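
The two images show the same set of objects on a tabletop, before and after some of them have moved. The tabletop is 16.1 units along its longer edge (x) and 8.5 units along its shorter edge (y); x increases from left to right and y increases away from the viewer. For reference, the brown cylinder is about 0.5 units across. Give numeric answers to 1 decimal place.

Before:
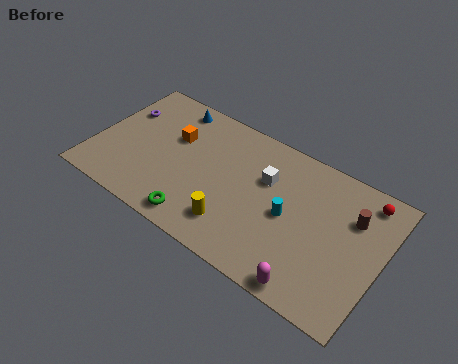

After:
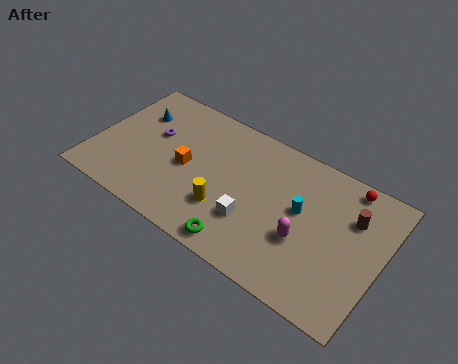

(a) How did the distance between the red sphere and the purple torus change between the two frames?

-2.8

They were about 13.8 units apart before and 11.0 after — 2.8 units closer together.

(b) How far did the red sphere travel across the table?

1.0

From (14.8, 7.3) to (13.8, 7.6), the red sphere covered √(1.0² + 0.3²) ≈ 1.0 units.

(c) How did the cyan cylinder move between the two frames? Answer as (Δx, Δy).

(0.6, 0.7)

From the two frames, the cyan cylinder sits at roughly (11.0, 4.1) before and (11.6, 4.8) after.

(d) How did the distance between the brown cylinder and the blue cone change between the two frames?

+1.7

Before: roughly 10.7 units apart; after: 12.4. That's 1.7 units further apart.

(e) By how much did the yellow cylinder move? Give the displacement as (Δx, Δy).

(-0.6, 0.7)

The yellow cylinder was at about (8.3, 1.9) and moved to about (7.7, 2.6).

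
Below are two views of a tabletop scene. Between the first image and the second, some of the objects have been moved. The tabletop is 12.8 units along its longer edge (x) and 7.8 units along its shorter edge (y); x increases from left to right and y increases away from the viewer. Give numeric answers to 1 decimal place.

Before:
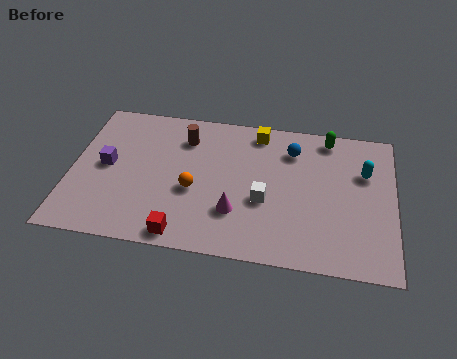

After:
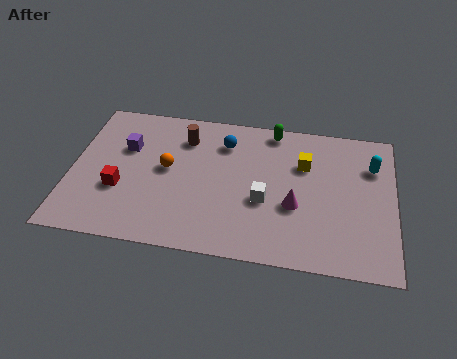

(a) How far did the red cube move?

3.3

From (4.6, 0.8) to (2.0, 2.8), the red cube covered √(2.6² + 2.0²) ≈ 3.3 units.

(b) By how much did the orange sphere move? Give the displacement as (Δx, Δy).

(-1.1, 1.0)

From the two frames, the orange sphere sits at roughly (4.9, 3.2) before and (3.8, 4.2) after.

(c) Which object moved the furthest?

the red cube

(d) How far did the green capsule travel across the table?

2.2

The green capsule was near (10.1, 6.9) before and (7.9, 7.0) after, so it travelled √(2.2² + 0.1²) ≈ 2.2 units.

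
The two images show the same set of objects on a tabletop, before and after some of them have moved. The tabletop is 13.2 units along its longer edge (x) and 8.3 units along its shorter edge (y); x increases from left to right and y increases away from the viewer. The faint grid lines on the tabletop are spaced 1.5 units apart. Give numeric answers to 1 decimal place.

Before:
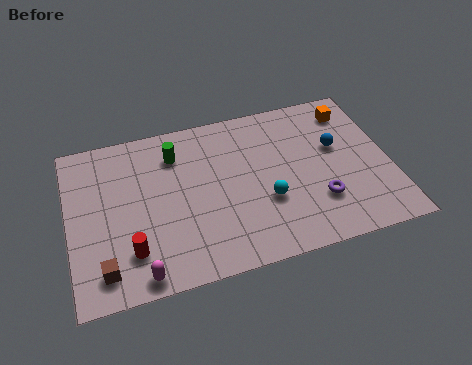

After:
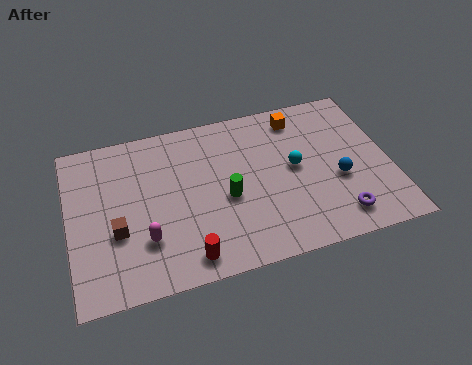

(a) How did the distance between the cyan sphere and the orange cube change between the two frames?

-2.8

They were about 5.4 units apart before and 2.6 after — 2.8 units closer together.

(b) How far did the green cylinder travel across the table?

3.4

The green cylinder was near (4.5, 6.4) before and (6.4, 3.6) after, so it travelled √(1.9² + 2.8²) ≈ 3.4 units.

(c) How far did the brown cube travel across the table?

1.8

The brown cube was near (1.3, 1.4) before and (1.9, 3.1) after, so it travelled √(0.6² + 1.7²) ≈ 1.8 units.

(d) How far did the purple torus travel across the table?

1.2

The purple torus moved from about (10.1, 2.4) to (10.8, 1.4), a distance of √(0.7² + 1.0²) ≈ 1.2.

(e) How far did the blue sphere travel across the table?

1.7

From (11.1, 5.0) to (11.0, 3.3), the blue sphere covered √(0.1² + 1.7²) ≈ 1.7 units.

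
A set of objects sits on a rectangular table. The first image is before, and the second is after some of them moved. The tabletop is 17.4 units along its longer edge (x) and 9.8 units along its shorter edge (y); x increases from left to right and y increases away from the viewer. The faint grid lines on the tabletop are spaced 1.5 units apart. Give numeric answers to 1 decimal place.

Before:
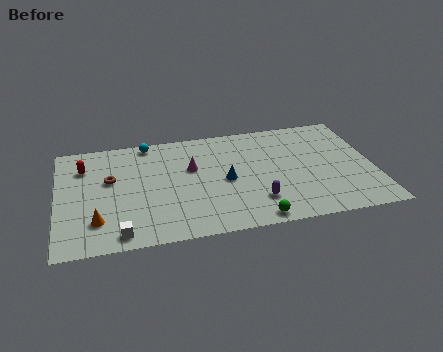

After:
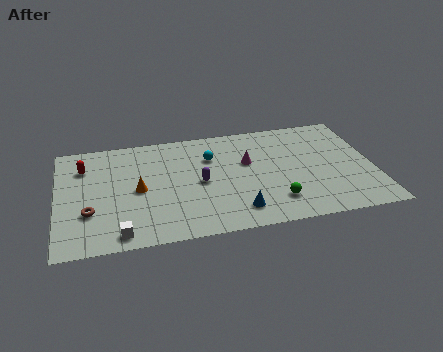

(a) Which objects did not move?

the white cube and the red capsule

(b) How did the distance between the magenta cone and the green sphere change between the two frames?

-2.1

They were about 6.1 units apart before and 4.0 after — 2.1 units closer together.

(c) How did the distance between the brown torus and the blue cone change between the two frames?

+1.7

They were about 6.4 units apart before and 8.1 after — 1.7 units further apart.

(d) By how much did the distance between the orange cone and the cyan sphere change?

-2.5

They were about 7.2 units apart before and 4.7 after — 2.5 units closer together.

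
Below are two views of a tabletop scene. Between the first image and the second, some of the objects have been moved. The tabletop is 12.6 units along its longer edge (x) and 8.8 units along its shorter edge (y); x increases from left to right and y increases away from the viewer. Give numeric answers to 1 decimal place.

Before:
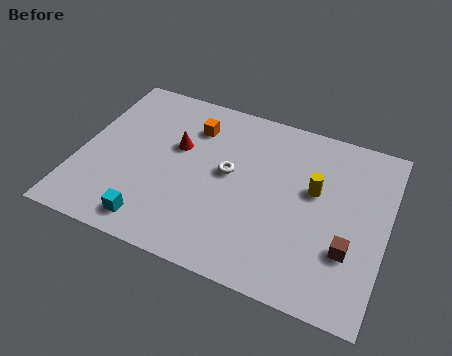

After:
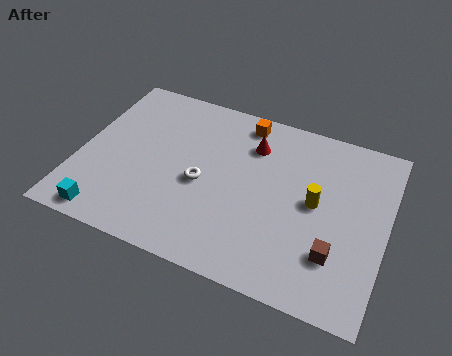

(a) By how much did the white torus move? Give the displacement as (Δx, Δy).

(-1.0, -0.9)

The white torus was at about (6.1, 4.8) and moved to about (5.1, 3.9).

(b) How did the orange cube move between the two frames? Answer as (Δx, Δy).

(2.0, 1.0)

The orange cube started near (4.4, 6.7) and ended near (6.4, 7.7).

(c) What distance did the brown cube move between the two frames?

0.6

The brown cube moved from about (11.2, 2.8) to (10.7, 2.4), a distance of √(0.5² + 0.4²) ≈ 0.6.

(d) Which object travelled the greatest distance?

the red cone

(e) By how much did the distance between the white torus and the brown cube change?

+0.3

Before: roughly 5.5 units apart; after: 5.8. That's 0.3 units further apart.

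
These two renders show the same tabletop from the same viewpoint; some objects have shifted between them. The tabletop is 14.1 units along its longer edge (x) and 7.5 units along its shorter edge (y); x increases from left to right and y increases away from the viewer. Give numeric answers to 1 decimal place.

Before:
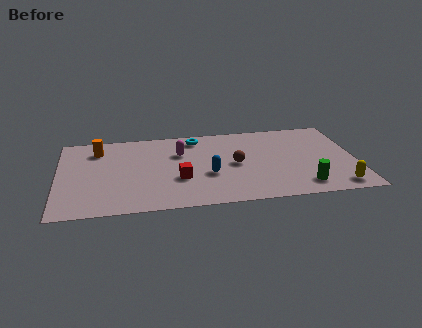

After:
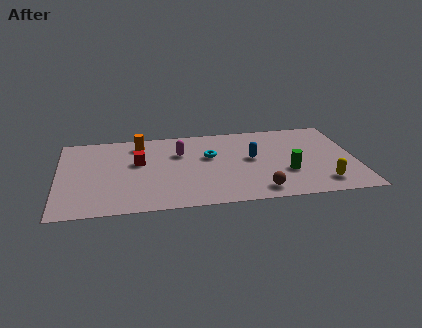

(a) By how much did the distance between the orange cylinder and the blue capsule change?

-0.3

They were about 6.0 units apart before and 5.7 after — 0.3 units closer together.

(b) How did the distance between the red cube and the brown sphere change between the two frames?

+3.7

They were about 2.9 units apart before and 6.6 after — 3.7 units further apart.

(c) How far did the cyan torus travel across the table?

1.9

The cyan torus moved from about (6.6, 6.4) to (7.2, 4.6), a distance of √(0.6² + 1.8²) ≈ 1.9.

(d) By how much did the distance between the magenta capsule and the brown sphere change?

+2.4

The distance was about 3.0 in the first image and 5.4 in the second, so they moved 2.4 units further apart.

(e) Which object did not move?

the magenta capsule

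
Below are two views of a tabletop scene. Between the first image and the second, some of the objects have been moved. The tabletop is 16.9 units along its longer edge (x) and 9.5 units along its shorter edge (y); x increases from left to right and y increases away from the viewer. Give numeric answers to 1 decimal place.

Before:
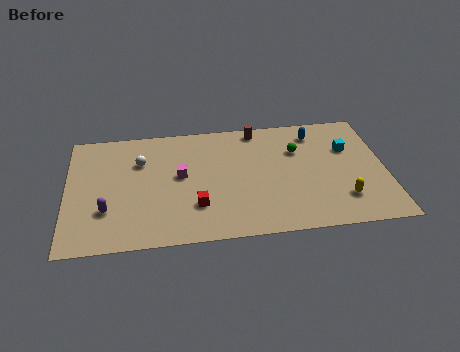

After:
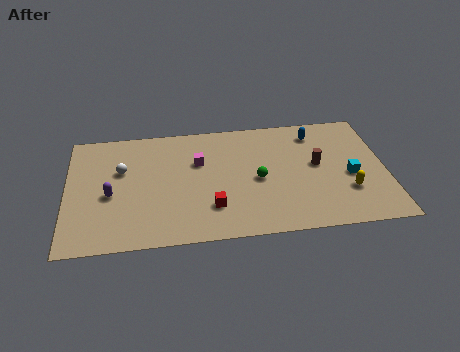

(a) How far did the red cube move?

0.8

The red cube was near (6.8, 2.7) before and (7.6, 2.5) after, so it travelled √(0.8² + 0.2²) ≈ 0.8 units.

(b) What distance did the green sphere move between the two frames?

3.0

From (12.3, 6.5) to (10.1, 4.4), the green sphere covered √(2.2² + 2.1²) ≈ 3.0 units.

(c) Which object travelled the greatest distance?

the brown cylinder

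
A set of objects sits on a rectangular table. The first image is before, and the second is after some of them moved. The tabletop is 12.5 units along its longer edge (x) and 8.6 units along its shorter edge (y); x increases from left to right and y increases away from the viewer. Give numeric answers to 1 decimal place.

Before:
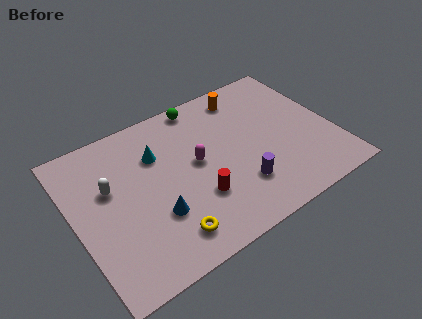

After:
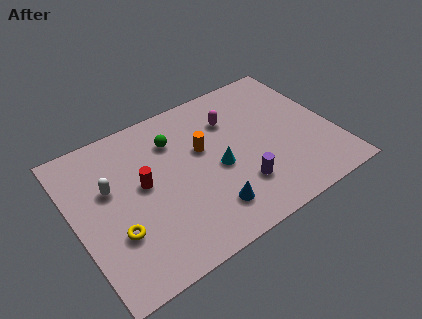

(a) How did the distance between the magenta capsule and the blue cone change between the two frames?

+1.9

Before: roughly 2.9 units apart; after: 4.8. That's 1.9 units further apart.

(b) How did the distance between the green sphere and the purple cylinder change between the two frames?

-0.8

They were about 5.6 units apart before and 4.8 after — 0.8 units closer together.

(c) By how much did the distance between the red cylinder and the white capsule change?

-3.0

Before: roughly 4.6 units apart; after: 1.6. That's 3.0 units closer together.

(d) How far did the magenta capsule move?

2.6

The magenta capsule moved from about (5.9, 4.6) to (7.9, 6.2), a distance of √(2.0² + 1.6²) ≈ 2.6.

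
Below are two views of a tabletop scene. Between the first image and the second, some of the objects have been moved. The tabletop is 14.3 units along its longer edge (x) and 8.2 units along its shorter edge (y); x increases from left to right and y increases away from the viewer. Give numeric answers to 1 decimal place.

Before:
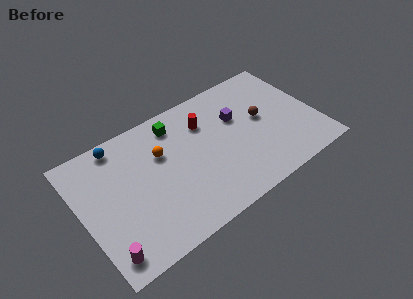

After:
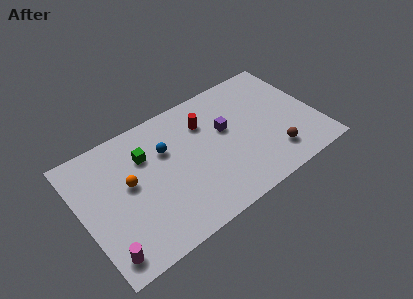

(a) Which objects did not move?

the red cylinder and the magenta cylinder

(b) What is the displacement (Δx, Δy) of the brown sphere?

(0.2, -2.7)

The brown sphere started near (11.1, 4.5) and ended near (11.3, 1.8).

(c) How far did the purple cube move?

0.9

The purple cube was near (9.7, 5.3) before and (8.9, 4.9) after, so it travelled √(0.8² + 0.4²) ≈ 0.9 units.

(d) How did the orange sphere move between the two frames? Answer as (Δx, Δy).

(-2.1, -0.8)

The orange sphere was at about (5.0, 5.4) and moved to about (2.9, 4.6).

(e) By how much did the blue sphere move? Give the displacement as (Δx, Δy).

(2.6, -1.8)

The blue sphere was at about (2.7, 7.3) and moved to about (5.3, 5.5).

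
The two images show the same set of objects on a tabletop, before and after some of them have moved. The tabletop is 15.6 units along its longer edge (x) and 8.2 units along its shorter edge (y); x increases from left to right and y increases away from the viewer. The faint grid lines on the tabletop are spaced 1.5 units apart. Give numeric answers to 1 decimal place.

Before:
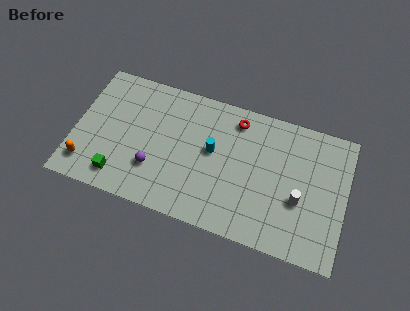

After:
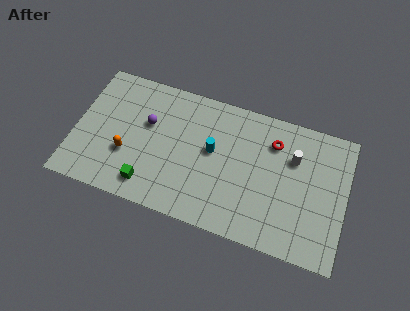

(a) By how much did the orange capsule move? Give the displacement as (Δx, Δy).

(2.2, 1.3)

The orange capsule was at about (0.9, 1.6) and moved to about (3.1, 2.9).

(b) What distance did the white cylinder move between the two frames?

2.5

The white cylinder was near (13.0, 3.2) before and (12.5, 5.6) after, so it travelled √(0.5² + 2.4²) ≈ 2.5 units.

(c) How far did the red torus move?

2.3

From (9.1, 6.9) to (11.3, 6.2), the red torus covered √(2.2² + 0.7²) ≈ 2.3 units.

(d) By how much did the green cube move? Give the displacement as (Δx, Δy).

(1.7, 0.0)

From the two frames, the green cube sits at roughly (2.8, 1.4) before and (4.5, 1.4) after.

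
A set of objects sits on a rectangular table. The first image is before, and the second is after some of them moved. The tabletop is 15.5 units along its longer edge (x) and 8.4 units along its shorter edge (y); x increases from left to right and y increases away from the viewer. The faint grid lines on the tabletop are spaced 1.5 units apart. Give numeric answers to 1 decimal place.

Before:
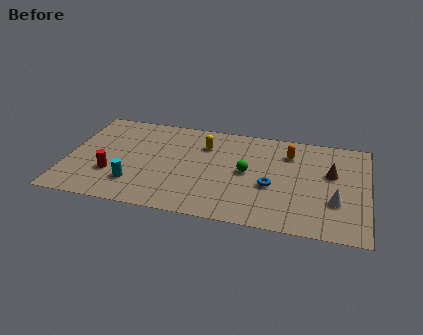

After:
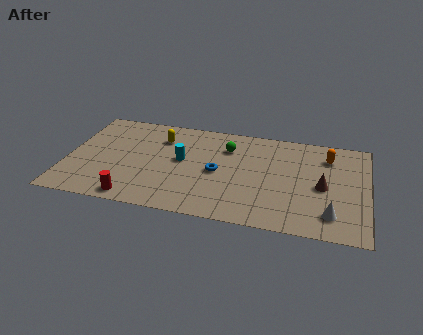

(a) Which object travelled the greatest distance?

the cyan cylinder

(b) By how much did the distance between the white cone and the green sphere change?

+2.3

Before: roughly 4.8 units apart; after: 7.1. That's 2.3 units further apart.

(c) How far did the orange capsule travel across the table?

2.0

The orange capsule moved from about (11.4, 6.4) to (13.4, 6.5), a distance of √(2.0² + 0.1²) ≈ 2.0.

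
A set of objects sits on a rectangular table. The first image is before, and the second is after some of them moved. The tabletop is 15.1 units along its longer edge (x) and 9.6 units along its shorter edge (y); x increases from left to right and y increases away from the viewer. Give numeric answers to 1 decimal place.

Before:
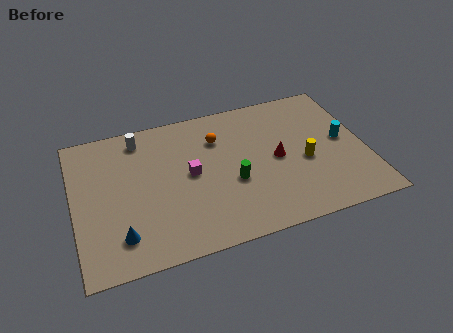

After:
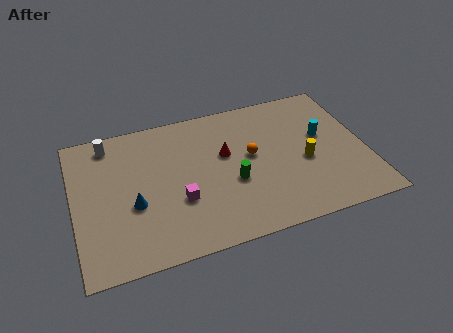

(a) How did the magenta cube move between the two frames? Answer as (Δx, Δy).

(-0.7, -1.6)

The magenta cube was at about (6.0, 5.0) and moved to about (5.3, 3.4).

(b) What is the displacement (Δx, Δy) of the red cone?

(-2.6, 1.1)

The red cone started near (10.5, 4.7) and ended near (7.9, 5.8).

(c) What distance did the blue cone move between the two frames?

2.0

The blue cone moved from about (2.2, 2.0) to (3.0, 3.8), a distance of √(0.8² + 1.8²) ≈ 2.0.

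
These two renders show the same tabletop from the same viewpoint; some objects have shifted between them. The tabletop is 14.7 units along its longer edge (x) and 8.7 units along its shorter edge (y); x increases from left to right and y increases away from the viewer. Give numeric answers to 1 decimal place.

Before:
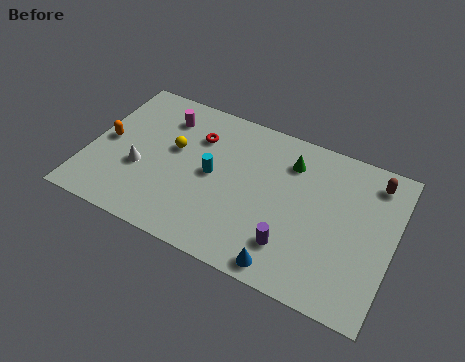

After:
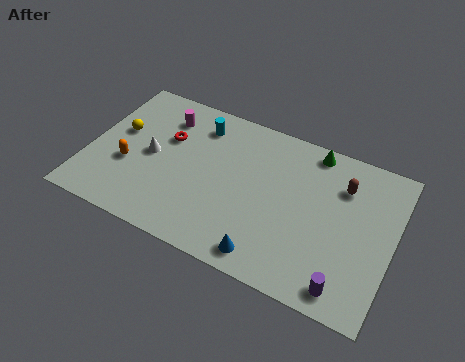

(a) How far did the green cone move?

1.5

From (9.5, 6.7) to (10.5, 7.8), the green cone covered √(1.0² + 1.1²) ≈ 1.5 units.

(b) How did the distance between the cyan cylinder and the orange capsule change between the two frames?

-0.4

The distance was about 5.2 in the first image and 4.8 in the second, so they moved 0.4 units closer together.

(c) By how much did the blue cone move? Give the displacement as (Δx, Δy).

(-0.9, 0.2)

The blue cone was at about (10.0, 0.9) and moved to about (9.1, 1.1).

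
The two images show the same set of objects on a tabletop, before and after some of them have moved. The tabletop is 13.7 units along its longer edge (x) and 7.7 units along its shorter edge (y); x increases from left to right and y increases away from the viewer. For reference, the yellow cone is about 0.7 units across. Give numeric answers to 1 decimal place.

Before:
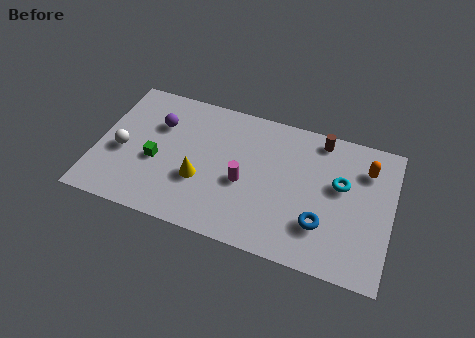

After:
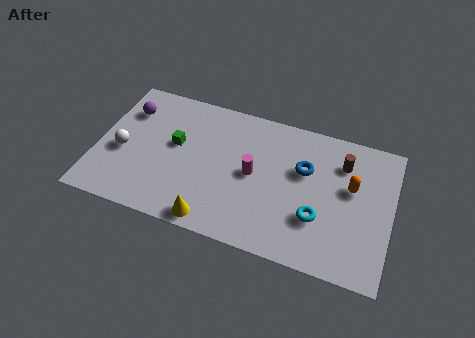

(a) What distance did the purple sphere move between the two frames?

1.6

From (2.7, 5.3) to (1.2, 5.7), the purple sphere covered √(1.5² + 0.4²) ≈ 1.6 units.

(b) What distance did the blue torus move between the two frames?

2.9

The blue torus moved from about (10.6, 2.2) to (9.6, 4.9), a distance of √(1.0² + 2.7²) ≈ 2.9.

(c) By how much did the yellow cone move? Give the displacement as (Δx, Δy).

(0.8, -2.0)

The yellow cone started near (4.9, 2.8) and ended near (5.7, 0.8).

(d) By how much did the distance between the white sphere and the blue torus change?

-0.9

They were about 9.5 units apart before and 8.6 after — 0.9 units closer together.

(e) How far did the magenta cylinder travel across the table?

0.7

The magenta cylinder moved from about (6.9, 3.3) to (7.3, 3.9), a distance of √(0.4² + 0.6²) ≈ 0.7.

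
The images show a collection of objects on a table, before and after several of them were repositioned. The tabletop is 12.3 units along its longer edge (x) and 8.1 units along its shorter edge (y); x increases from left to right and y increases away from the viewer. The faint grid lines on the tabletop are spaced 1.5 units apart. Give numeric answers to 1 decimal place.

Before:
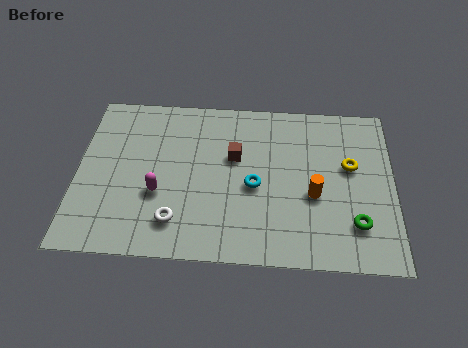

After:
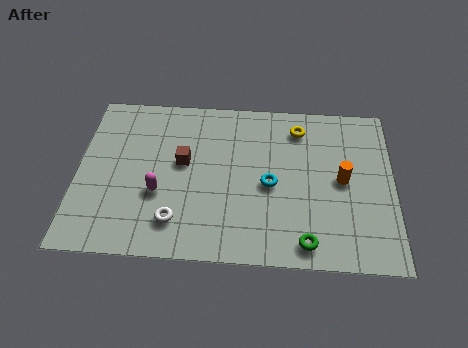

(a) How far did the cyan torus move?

0.6

The cyan torus moved from about (6.9, 3.6) to (7.5, 3.7), a distance of √(0.6² + 0.1²) ≈ 0.6.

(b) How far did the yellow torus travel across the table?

2.7

The yellow torus was near (10.6, 4.8) before and (8.6, 6.6) after, so it travelled √(2.0² + 1.8²) ≈ 2.7 units.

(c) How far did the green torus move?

2.1

The green torus moved from about (10.8, 2.0) to (8.9, 1.0), a distance of √(1.9² + 1.0²) ≈ 2.1.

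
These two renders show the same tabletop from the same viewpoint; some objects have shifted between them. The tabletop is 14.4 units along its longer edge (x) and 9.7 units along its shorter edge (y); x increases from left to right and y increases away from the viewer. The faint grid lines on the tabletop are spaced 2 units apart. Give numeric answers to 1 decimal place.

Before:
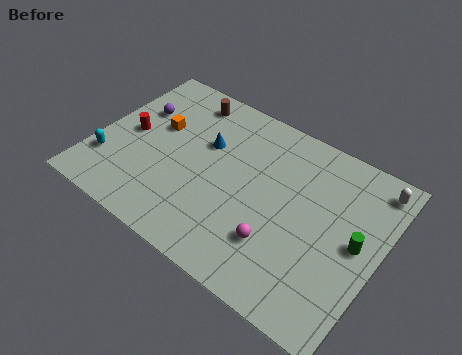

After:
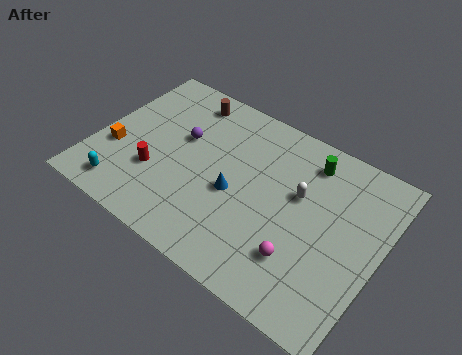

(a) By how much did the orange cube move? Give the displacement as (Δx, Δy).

(-1.7, -2.4)

The orange cube was at about (2.8, 5.9) and moved to about (1.1, 3.5).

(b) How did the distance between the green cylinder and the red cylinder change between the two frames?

-3.2

The distance was about 11.7 in the first image and 8.5 in the second, so they moved 3.2 units closer together.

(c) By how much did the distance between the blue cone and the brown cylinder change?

+2.7

The distance was about 2.6 in the first image and 5.3 in the second, so they moved 2.7 units further apart.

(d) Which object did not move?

the brown cylinder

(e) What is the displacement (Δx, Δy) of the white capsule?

(-3.4, -2.5)

From the two frames, the white capsule sits at roughly (13.6, 8.4) before and (10.2, 5.9) after.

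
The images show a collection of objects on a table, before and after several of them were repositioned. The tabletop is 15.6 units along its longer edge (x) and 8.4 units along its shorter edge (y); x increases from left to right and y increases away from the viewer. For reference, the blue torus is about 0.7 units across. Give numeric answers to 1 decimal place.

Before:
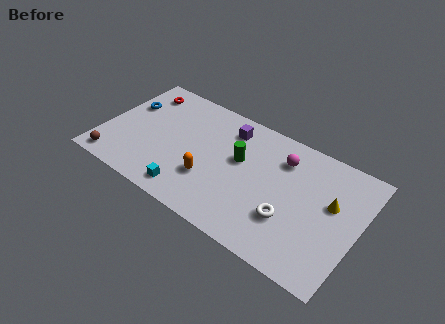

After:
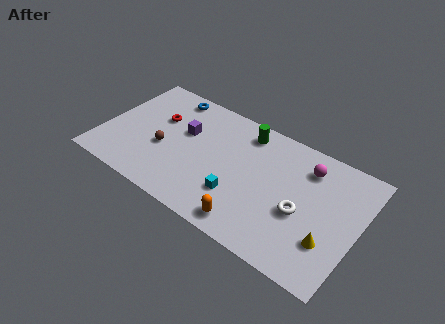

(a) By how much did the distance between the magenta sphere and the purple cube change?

+4.1

The distance was about 3.4 in the first image and 7.5 in the second, so they moved 4.1 units further apart.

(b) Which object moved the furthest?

the brown sphere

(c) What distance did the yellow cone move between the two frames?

2.5

From (13.9, 5.0) to (14.1, 2.5), the yellow cone covered √(0.2² + 2.5²) ≈ 2.5 units.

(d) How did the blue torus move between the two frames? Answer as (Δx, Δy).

(2.3, 1.9)

The blue torus was at about (1.1, 5.5) and moved to about (3.4, 7.4).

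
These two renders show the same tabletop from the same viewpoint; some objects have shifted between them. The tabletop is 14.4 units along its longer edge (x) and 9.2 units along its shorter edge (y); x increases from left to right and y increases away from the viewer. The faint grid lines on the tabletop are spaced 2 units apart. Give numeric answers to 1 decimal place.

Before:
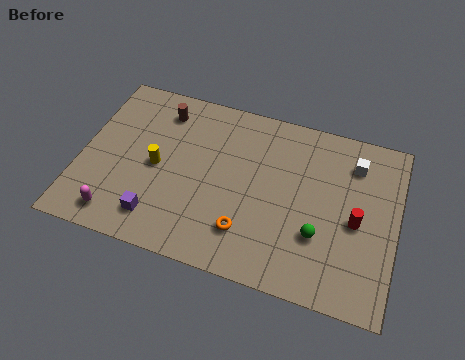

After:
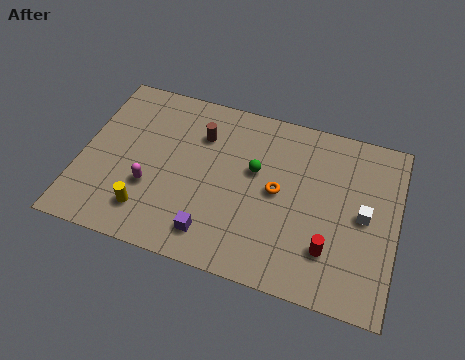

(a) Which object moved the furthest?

the green sphere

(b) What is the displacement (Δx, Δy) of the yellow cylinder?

(-0.2, -2.5)

The yellow cylinder was at about (3.5, 4.4) and moved to about (3.3, 1.9).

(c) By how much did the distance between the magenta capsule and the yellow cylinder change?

-2.1

The distance was about 3.4 in the first image and 1.3 in the second, so they moved 2.1 units closer together.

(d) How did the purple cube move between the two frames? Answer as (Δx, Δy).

(2.5, -0.1)

The purple cube was at about (3.8, 1.7) and moved to about (6.3, 1.6).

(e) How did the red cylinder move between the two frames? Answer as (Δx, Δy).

(-1.1, -1.8)

From the two frames, the red cylinder sits at roughly (12.6, 4.2) before and (11.5, 2.4) after.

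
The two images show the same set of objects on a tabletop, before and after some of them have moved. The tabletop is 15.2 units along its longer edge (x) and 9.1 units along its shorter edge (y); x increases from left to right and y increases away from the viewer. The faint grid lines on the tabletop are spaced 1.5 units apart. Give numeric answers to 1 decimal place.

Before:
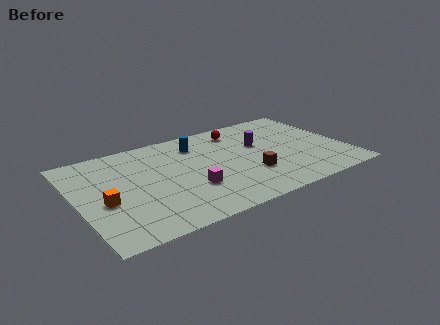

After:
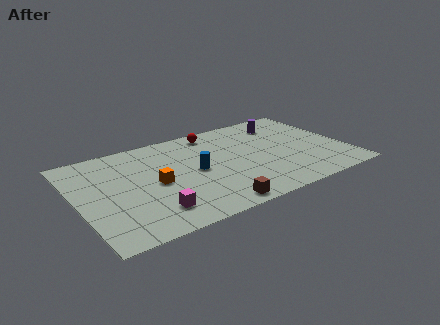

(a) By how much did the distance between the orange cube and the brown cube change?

-3.8

They were about 8.1 units apart before and 4.3 after — 3.8 units closer together.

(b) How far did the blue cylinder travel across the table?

2.6

From (7.1, 7.1) to (6.6, 4.5), the blue cylinder covered √(0.5² + 2.6²) ≈ 2.6 units.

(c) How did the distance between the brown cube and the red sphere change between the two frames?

+2.5

Before: roughly 4.6 units apart; after: 7.1. That's 2.5 units further apart.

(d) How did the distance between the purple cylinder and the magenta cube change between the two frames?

+4.8

They were about 5.1 units apart before and 9.9 after — 4.8 units further apart.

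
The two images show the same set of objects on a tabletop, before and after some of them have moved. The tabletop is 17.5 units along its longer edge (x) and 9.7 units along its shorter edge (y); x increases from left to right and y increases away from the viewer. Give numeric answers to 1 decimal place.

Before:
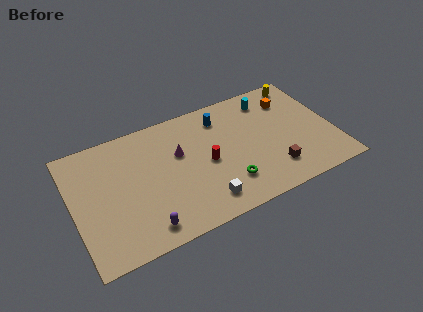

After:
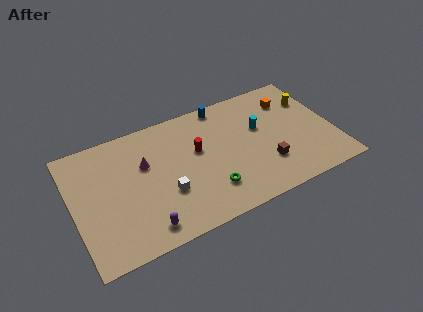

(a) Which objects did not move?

the purple capsule and the orange cube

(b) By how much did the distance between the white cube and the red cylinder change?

+0.4

They were about 3.0 units apart before and 3.4 after — 0.4 units further apart.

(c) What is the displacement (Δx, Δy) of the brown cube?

(-0.4, 0.6)

The brown cube started near (13.1, 2.2) and ended near (12.7, 2.8).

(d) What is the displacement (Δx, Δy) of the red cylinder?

(-0.5, 1.2)

From the two frames, the red cylinder sits at roughly (8.9, 4.6) before and (8.4, 5.8) after.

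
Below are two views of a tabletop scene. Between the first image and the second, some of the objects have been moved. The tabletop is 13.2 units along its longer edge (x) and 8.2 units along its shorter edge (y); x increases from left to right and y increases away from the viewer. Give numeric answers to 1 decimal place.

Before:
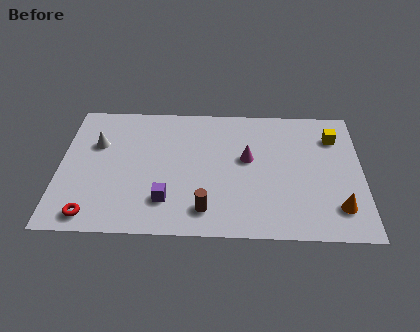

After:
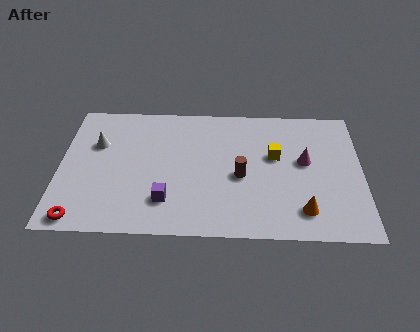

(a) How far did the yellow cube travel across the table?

2.9

From (12.0, 6.2) to (9.4, 4.9), the yellow cube covered √(2.6² + 1.3²) ≈ 2.9 units.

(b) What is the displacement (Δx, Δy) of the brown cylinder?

(1.5, 2.1)

The brown cylinder was at about (6.4, 1.5) and moved to about (7.9, 3.6).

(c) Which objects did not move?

the purple cube and the white cone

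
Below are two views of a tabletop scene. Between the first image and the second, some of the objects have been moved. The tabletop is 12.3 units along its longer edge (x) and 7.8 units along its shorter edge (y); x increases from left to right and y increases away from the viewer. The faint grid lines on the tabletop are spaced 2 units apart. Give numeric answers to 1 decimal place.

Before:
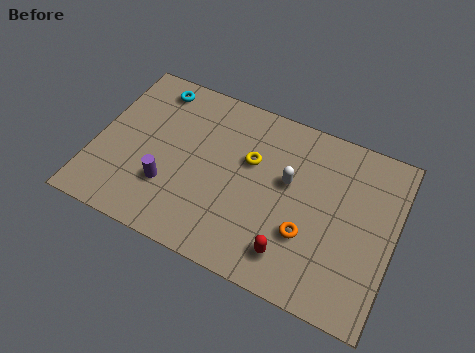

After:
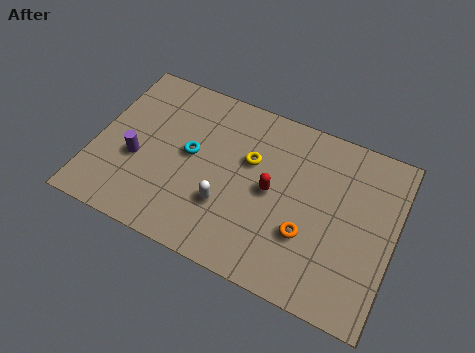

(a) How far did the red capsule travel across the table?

2.6

The red capsule moved from about (8.4, 1.5) to (7.3, 3.9), a distance of √(1.1² + 2.4²) ≈ 2.6.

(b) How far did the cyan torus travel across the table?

3.1

The cyan torus was near (2.0, 6.7) before and (3.9, 4.2) after, so it travelled √(1.9² + 2.5²) ≈ 3.1 units.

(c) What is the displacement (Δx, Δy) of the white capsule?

(-2.3, -2.1)

The white capsule was at about (7.9, 4.6) and moved to about (5.6, 2.5).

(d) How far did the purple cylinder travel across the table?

1.6

From (3.2, 2.4) to (1.8, 3.1), the purple cylinder covered √(1.4² + 0.7²) ≈ 1.6 units.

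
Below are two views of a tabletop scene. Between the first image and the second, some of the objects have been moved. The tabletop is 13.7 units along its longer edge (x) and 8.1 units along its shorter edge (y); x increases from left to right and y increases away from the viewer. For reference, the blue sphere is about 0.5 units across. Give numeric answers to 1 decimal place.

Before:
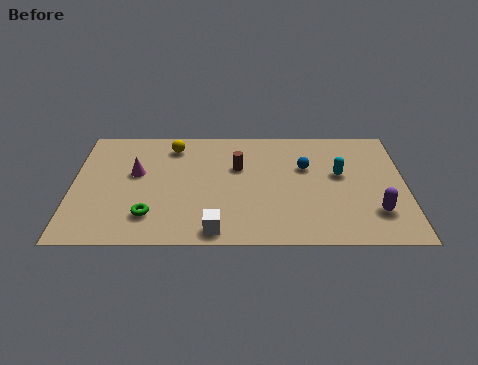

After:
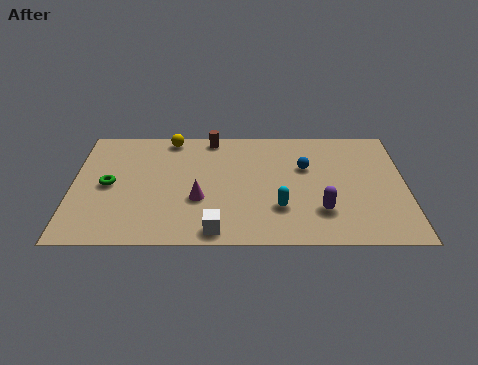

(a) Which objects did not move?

the white cube and the blue sphere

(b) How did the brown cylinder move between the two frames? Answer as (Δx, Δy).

(-1.1, 2.1)

From the two frames, the brown cylinder sits at roughly (6.8, 5.2) before and (5.7, 7.3) after.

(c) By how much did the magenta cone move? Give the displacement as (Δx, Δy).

(2.6, -1.8)

The magenta cone started near (2.6, 4.8) and ended near (5.2, 3.0).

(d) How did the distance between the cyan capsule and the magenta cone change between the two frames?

-5.0

The distance was about 8.4 in the first image and 3.4 in the second, so they moved 5.0 units closer together.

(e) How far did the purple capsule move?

2.2

The purple capsule moved from about (12.4, 2.1) to (10.2, 2.2), a distance of √(2.2² + 0.1²) ≈ 2.2.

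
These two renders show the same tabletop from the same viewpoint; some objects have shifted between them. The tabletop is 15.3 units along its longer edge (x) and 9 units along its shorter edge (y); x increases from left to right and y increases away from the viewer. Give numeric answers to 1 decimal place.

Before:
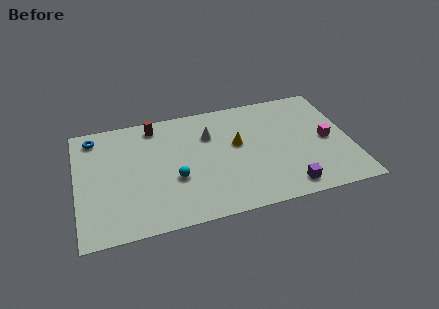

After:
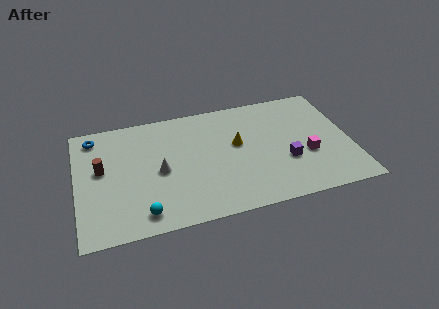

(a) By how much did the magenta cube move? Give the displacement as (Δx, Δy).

(-1.2, -0.9)

From the two frames, the magenta cube sits at roughly (14.0, 4.3) before and (12.8, 3.4) after.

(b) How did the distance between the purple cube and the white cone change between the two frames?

+0.6

They were about 6.5 units apart before and 7.1 after — 0.6 units further apart.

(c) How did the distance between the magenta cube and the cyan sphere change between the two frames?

+0.9

The distance was about 8.6 in the first image and 9.5 in the second, so they moved 0.9 units further apart.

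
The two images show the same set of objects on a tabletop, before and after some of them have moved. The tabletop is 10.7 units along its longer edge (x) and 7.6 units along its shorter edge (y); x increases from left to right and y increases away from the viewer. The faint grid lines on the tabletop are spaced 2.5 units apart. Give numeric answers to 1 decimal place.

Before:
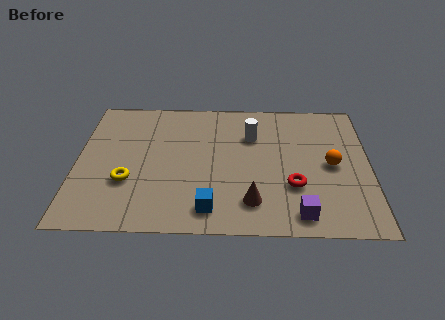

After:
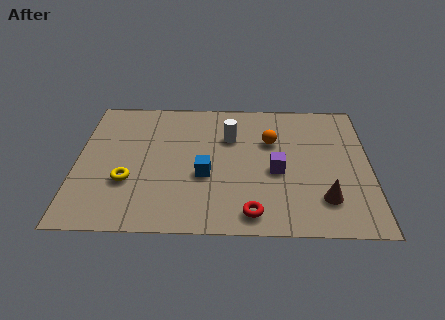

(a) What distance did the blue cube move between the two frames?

1.8

The blue cube moved from about (4.9, 1.2) to (4.7, 3.0), a distance of √(0.2² + 1.8²) ≈ 1.8.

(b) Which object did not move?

the yellow torus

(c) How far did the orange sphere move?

2.6

The orange sphere was near (9.3, 3.7) before and (7.1, 5.0) after, so it travelled √(2.2² + 1.3²) ≈ 2.6 units.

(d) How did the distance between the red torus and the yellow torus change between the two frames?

-1.2

The distance was about 6.0 in the first image and 4.8 in the second, so they moved 1.2 units closer together.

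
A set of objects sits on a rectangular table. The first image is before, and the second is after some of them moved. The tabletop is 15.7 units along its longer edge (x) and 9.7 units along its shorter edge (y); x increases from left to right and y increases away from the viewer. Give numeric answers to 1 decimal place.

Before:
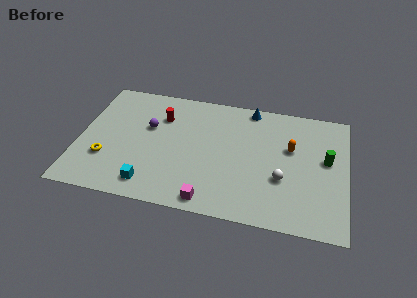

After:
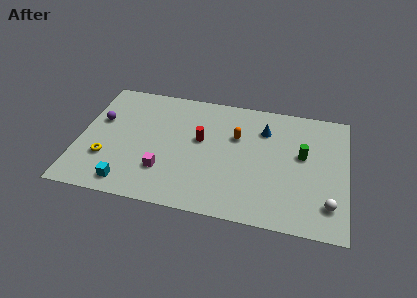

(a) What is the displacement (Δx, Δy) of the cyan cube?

(-1.3, -0.2)

The cyan cube was at about (4.4, 1.5) and moved to about (3.1, 1.3).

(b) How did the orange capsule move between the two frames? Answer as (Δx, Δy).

(-3.2, 0.3)

The orange capsule was at about (12.4, 6.0) and moved to about (9.2, 6.3).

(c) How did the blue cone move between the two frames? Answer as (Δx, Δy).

(0.9, -1.6)

The blue cone was at about (9.9, 8.8) and moved to about (10.8, 7.2).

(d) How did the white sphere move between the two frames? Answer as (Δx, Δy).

(2.7, -1.4)

The white sphere started near (12.0, 3.5) and ended near (14.7, 2.1).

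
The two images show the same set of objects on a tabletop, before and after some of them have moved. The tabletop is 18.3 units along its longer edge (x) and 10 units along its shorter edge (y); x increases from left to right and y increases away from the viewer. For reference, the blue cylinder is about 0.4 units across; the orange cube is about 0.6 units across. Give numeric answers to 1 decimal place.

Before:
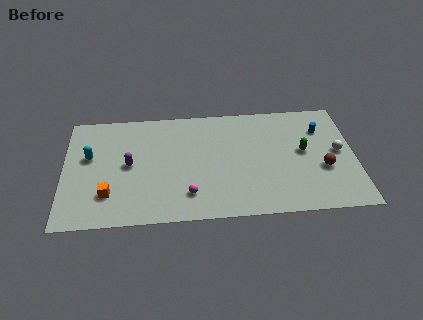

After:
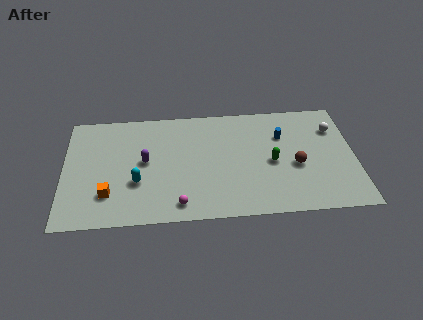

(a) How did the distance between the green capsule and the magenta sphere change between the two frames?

-1.3

They were about 8.0 units apart before and 6.7 after — 1.3 units closer together.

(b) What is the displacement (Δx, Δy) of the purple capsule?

(1.0, 0.2)

From the two frames, the purple capsule sits at roughly (4.1, 5.1) before and (5.1, 5.3) after.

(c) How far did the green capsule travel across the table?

2.2

The green capsule was near (15.1, 5.4) before and (13.1, 4.6) after, so it travelled √(2.0² + 0.8²) ≈ 2.2 units.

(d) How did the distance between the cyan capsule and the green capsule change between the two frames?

-4.9

They were about 13.5 units apart before and 8.6 after — 4.9 units closer together.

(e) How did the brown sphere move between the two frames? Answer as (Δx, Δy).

(-1.7, 0.4)

From the two frames, the brown sphere sits at roughly (16.3, 3.8) before and (14.6, 4.2) after.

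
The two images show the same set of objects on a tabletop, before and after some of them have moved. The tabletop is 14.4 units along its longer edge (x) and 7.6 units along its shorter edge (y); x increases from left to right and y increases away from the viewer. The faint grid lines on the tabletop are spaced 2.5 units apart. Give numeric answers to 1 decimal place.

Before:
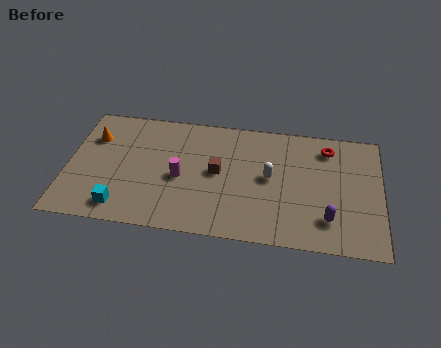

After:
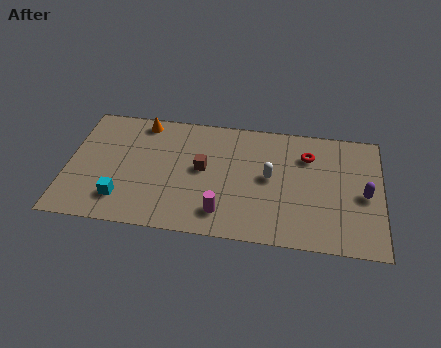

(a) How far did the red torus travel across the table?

1.1

From (11.9, 6.2) to (11.0, 5.6), the red torus covered √(0.9² + 0.6²) ≈ 1.1 units.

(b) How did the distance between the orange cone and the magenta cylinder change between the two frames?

+1.9

They were about 4.6 units apart before and 6.5 after — 1.9 units further apart.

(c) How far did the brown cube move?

0.7

From (6.9, 4.0) to (6.2, 4.1), the brown cube covered √(0.7² + 0.1²) ≈ 0.7 units.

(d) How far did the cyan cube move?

0.5

The cyan cube moved from about (2.6, 1.2) to (2.6, 1.7), a distance of √(0.0² + 0.5²) ≈ 0.5.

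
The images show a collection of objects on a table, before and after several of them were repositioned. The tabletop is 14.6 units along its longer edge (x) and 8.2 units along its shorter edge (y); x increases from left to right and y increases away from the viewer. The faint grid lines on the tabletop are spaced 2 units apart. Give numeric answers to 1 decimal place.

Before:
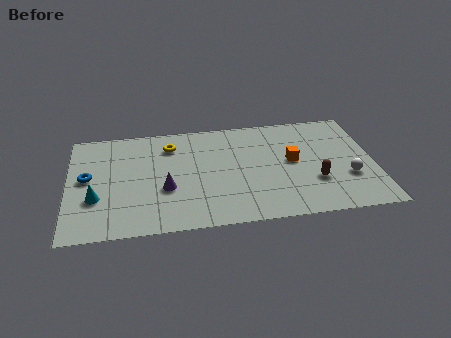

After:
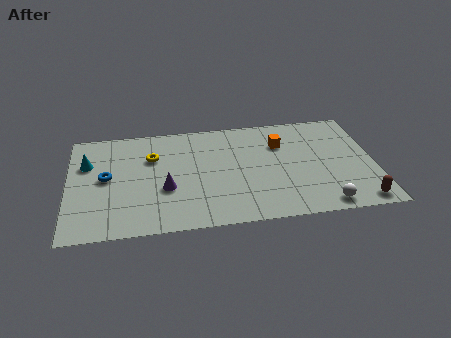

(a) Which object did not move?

the purple cone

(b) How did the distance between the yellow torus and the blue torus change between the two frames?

-1.9

Before: roughly 4.5 units apart; after: 2.6. That's 1.9 units closer together.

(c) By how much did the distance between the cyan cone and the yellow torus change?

-2.0

Before: roughly 5.1 units apart; after: 3.1. That's 2.0 units closer together.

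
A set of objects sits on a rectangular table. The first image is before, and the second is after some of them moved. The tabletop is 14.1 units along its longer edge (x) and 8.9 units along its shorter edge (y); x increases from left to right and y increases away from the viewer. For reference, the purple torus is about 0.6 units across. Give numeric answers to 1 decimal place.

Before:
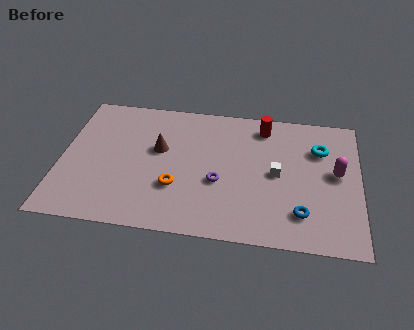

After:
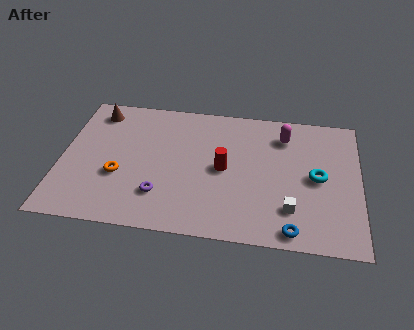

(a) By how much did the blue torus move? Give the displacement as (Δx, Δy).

(-0.4, -1.1)

From the two frames, the blue torus sits at roughly (11.4, 2.0) before and (11.0, 0.9) after.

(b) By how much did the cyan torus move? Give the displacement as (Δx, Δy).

(-0.1, -1.9)

The cyan torus started near (12.2, 6.3) and ended near (12.1, 4.4).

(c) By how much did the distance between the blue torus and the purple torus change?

+2.2

They were about 4.2 units apart before and 6.4 after — 2.2 units further apart.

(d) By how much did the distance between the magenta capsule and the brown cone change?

+0.6

Before: roughly 8.4 units apart; after: 9.0. That's 0.6 units further apart.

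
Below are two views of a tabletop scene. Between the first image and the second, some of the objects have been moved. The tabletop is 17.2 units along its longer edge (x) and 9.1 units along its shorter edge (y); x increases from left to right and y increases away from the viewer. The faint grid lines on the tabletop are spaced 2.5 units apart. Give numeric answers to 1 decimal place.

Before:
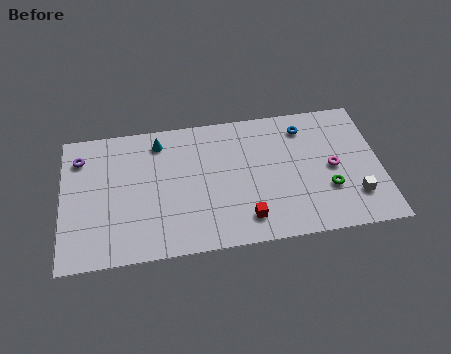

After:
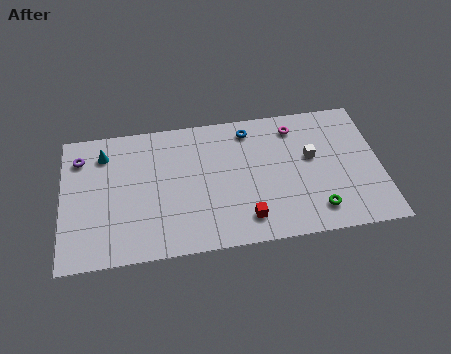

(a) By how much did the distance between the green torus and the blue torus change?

+2.4

Before: roughly 4.5 units apart; after: 6.9. That's 2.4 units further apart.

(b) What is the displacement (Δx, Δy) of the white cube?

(-2.2, 3.0)

The white cube was at about (15.7, 2.3) and moved to about (13.5, 5.3).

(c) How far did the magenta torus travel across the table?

3.6

From (14.6, 4.4) to (12.7, 7.5), the magenta torus covered √(1.9² + 3.1²) ≈ 3.6 units.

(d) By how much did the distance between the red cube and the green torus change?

-0.9

They were about 4.7 units apart before and 3.8 after — 0.9 units closer together.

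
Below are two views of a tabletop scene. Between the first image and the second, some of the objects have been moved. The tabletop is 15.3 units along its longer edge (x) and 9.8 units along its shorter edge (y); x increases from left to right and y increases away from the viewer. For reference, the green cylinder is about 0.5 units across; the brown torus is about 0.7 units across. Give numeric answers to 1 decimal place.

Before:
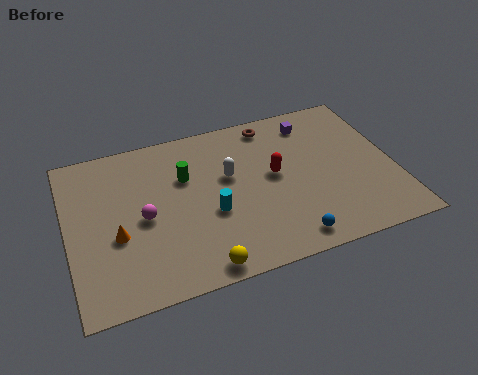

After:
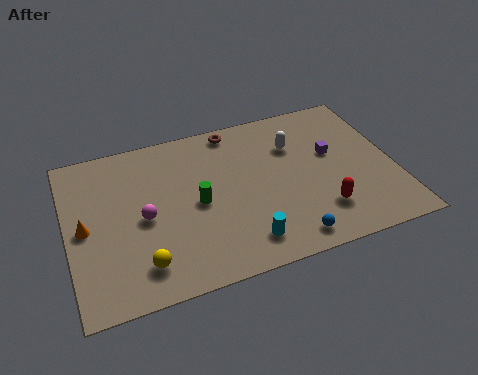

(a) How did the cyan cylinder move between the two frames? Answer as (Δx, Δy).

(1.3, -2.2)

The cyan cylinder was at about (6.6, 3.9) and moved to about (7.9, 1.7).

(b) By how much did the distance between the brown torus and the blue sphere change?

+0.4

Before: roughly 7.4 units apart; after: 7.8. That's 0.4 units further apart.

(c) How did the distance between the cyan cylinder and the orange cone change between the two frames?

+3.3

They were about 4.4 units apart before and 7.7 after — 3.3 units further apart.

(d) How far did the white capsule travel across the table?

3.4

From (7.6, 5.9) to (10.8, 6.9), the white capsule covered √(3.2² + 1.0²) ≈ 3.4 units.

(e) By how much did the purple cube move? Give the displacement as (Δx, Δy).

(0.7, -2.3)

The purple cube started near (11.8, 8.1) and ended near (12.5, 5.8).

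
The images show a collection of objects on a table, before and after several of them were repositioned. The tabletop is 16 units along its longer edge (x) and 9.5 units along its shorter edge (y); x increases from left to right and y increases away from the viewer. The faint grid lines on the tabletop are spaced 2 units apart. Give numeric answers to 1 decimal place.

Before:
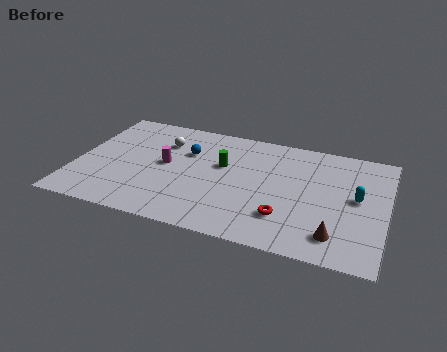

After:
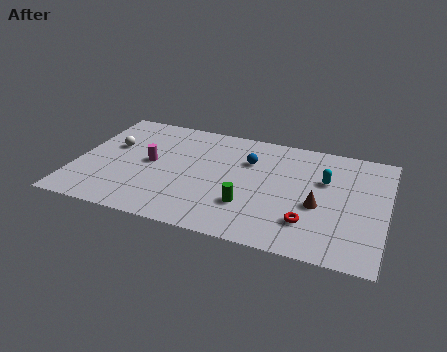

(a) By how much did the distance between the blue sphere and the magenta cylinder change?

+3.6

The distance was about 1.7 in the first image and 5.3 in the second, so they moved 3.6 units further apart.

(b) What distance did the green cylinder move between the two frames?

3.4

The green cylinder moved from about (7.5, 5.8) to (9.1, 2.8), a distance of √(1.6² + 3.0²) ≈ 3.4.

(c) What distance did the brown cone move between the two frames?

2.3

From (13.6, 1.8) to (12.6, 3.9), the brown cone covered √(1.0² + 2.1²) ≈ 2.3 units.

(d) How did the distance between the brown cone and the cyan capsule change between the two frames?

-1.2

Before: roughly 3.4 units apart; after: 2.2. That's 1.2 units closer together.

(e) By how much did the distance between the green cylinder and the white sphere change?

+4.6

The distance was about 3.4 in the first image and 8.0 in the second, so they moved 4.6 units further apart.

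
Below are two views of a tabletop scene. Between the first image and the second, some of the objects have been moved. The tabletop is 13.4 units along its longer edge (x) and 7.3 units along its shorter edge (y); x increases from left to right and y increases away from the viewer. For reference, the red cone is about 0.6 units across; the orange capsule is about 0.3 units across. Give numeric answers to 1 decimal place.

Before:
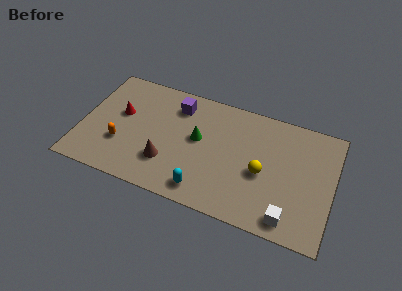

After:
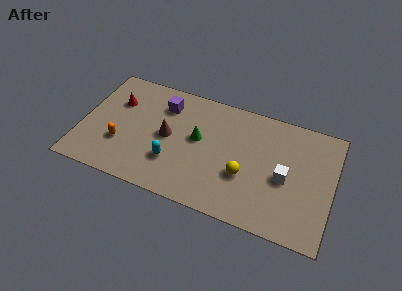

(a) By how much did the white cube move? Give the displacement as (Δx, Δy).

(-0.4, 2.3)

From the two frames, the white cube sits at roughly (11.3, 1.0) before and (10.9, 3.3) after.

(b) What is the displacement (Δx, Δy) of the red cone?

(-0.3, 0.7)

The red cone started near (2.0, 4.3) and ended near (1.7, 5.0).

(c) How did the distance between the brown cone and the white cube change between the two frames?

-0.4

The distance was about 6.7 in the first image and 6.3 in the second, so they moved 0.4 units closer together.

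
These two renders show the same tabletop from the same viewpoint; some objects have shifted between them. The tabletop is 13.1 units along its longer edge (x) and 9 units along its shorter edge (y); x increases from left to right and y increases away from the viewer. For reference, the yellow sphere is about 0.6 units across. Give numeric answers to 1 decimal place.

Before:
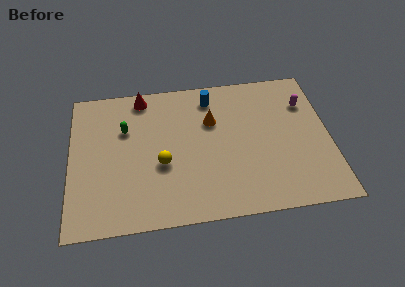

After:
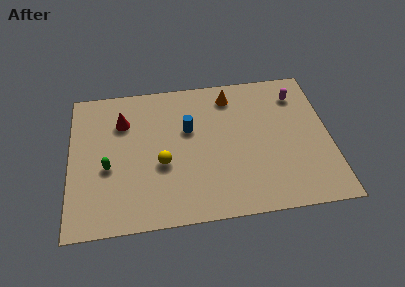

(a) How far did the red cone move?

1.8

From (3.7, 8.0) to (2.7, 6.5), the red cone covered √(1.0² + 1.5²) ≈ 1.8 units.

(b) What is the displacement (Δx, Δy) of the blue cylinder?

(-1.2, -1.9)

The blue cylinder started near (7.2, 7.5) and ended near (6.0, 5.6).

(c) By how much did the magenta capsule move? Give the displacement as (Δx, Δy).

(-0.4, 0.6)

The magenta capsule was at about (12.0, 6.5) and moved to about (11.6, 7.1).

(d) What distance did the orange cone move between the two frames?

1.8

The orange cone was near (7.2, 6.0) before and (8.2, 7.5) after, so it travelled √(1.0² + 1.5²) ≈ 1.8 units.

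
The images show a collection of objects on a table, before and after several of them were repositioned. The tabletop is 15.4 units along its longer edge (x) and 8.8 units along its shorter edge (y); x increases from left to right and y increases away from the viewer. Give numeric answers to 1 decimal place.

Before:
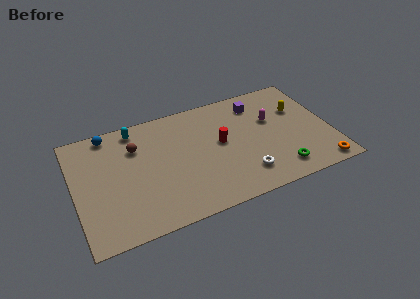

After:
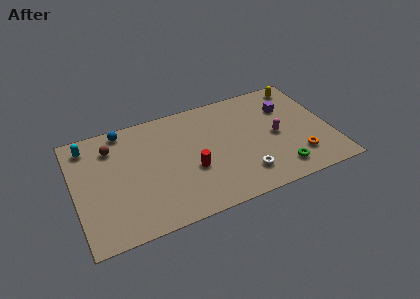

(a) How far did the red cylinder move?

2.4

The red cylinder was near (8.8, 4.8) before and (6.9, 3.4) after, so it travelled √(1.9² + 1.4²) ≈ 2.4 units.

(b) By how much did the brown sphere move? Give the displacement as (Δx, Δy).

(-1.4, 0.5)

From the two frames, the brown sphere sits at roughly (3.8, 6.3) before and (2.4, 6.8) after.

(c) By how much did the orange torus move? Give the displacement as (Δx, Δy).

(-1.2, 1.2)

The orange torus started near (14.4, 0.9) and ended near (13.2, 2.1).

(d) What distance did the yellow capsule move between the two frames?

1.9

From (13.7, 5.8) to (14.1, 7.7), the yellow capsule covered √(0.4² + 1.9²) ≈ 1.9 units.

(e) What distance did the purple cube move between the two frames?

1.9

The purple cube was near (11.3, 7.1) before and (13.0, 6.2) after, so it travelled √(1.7² + 0.9²) ≈ 1.9 units.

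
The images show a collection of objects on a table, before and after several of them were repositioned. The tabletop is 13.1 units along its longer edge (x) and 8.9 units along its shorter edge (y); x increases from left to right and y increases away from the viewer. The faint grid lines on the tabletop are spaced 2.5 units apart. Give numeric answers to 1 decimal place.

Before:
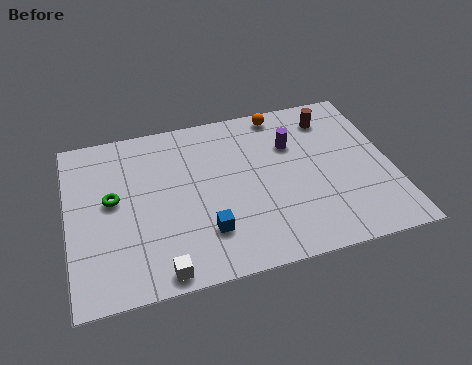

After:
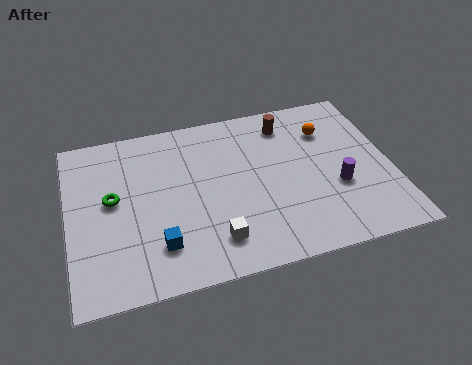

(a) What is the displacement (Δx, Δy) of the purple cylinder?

(1.6, -2.8)

The purple cylinder was at about (9.2, 6.1) and moved to about (10.8, 3.3).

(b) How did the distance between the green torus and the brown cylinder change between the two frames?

-1.7

The distance was about 9.4 in the first image and 7.7 in the second, so they moved 1.7 units closer together.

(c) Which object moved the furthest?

the purple cylinder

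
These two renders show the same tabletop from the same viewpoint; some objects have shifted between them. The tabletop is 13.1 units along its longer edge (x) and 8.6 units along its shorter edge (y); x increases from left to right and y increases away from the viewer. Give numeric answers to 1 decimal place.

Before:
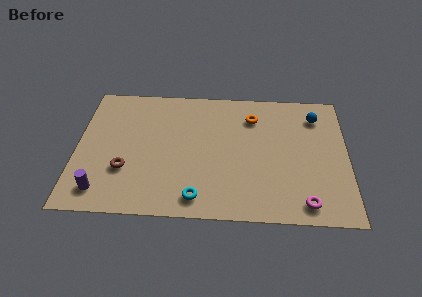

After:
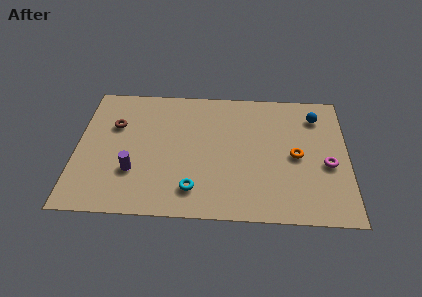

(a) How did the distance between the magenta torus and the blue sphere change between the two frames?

-2.5

Before: roughly 5.7 units apart; after: 3.2. That's 2.5 units closer together.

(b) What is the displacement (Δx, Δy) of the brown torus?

(-0.6, 2.9)

The brown torus was at about (2.4, 2.8) and moved to about (1.8, 5.7).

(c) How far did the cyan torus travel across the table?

0.5

The cyan torus moved from about (5.9, 1.2) to (5.7, 1.7), a distance of √(0.2² + 0.5²) ≈ 0.5.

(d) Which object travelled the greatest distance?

the orange torus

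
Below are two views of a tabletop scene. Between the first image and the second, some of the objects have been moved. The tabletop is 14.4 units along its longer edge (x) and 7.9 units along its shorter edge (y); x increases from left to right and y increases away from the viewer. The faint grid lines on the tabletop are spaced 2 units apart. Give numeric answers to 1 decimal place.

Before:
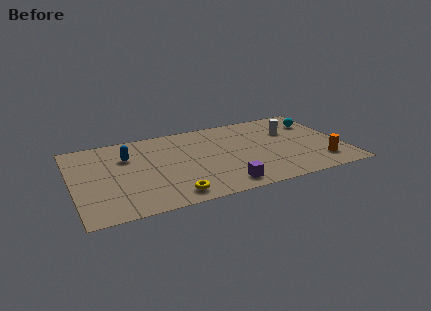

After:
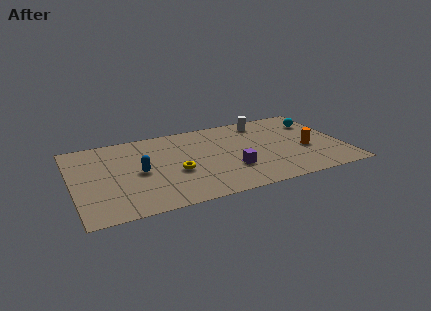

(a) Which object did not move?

the cyan sphere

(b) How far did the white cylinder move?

1.9

The white cylinder moved from about (11.8, 5.3) to (10.5, 6.7), a distance of √(1.3² + 1.4²) ≈ 1.9.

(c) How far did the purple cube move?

1.5

The purple cube was near (7.7, 1.1) before and (8.3, 2.5) after, so it travelled √(0.6² + 1.4²) ≈ 1.5 units.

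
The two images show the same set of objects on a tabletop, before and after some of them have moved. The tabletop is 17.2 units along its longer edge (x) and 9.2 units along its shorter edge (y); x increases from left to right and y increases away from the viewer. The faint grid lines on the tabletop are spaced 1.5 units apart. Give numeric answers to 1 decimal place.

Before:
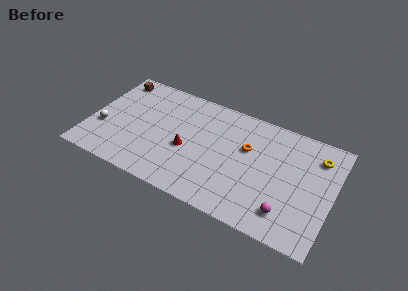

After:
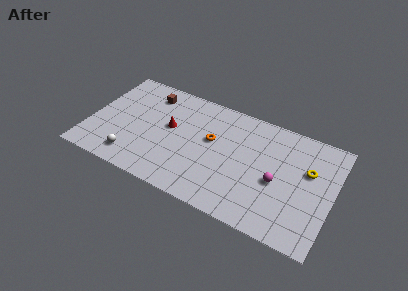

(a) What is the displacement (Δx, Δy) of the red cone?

(-1.4, 1.3)

From the two frames, the red cone sits at roughly (7.0, 3.9) before and (5.6, 5.2) after.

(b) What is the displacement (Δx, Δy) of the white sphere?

(2.4, -1.7)

The white sphere started near (1.0, 3.3) and ended near (3.4, 1.6).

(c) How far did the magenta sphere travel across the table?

2.3

The magenta sphere was near (14.3, 1.9) before and (13.4, 4.0) after, so it travelled √(0.9² + 2.1²) ≈ 2.3 units.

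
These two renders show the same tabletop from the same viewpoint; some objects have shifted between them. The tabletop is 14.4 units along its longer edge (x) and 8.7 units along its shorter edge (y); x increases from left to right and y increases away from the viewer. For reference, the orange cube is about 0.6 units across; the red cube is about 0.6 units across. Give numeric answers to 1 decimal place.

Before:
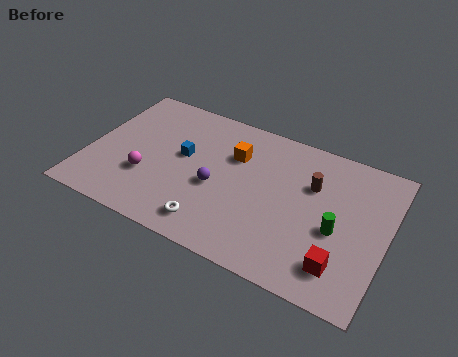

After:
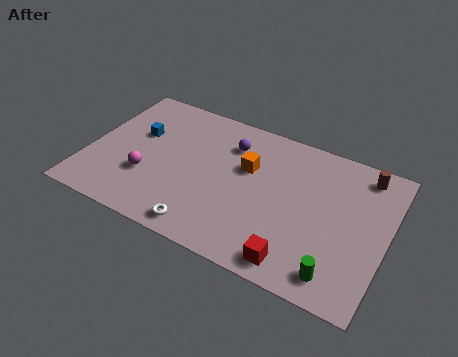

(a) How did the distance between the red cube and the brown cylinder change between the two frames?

+2.5

The distance was about 4.4 in the first image and 6.9 in the second, so they moved 2.5 units further apart.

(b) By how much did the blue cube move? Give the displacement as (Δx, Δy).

(-2.3, 0.5)

The blue cube started near (4.5, 4.9) and ended near (2.2, 5.4).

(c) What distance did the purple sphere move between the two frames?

2.9

From (6.3, 3.7) to (6.6, 6.6), the purple sphere covered √(0.3² + 2.9²) ≈ 2.9 units.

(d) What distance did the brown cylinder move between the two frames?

2.9

The brown cylinder was near (10.7, 5.8) before and (13.0, 7.5) after, so it travelled √(2.3² + 1.7²) ≈ 2.9 units.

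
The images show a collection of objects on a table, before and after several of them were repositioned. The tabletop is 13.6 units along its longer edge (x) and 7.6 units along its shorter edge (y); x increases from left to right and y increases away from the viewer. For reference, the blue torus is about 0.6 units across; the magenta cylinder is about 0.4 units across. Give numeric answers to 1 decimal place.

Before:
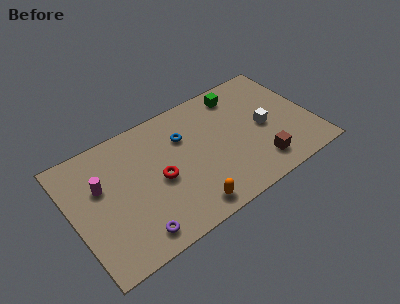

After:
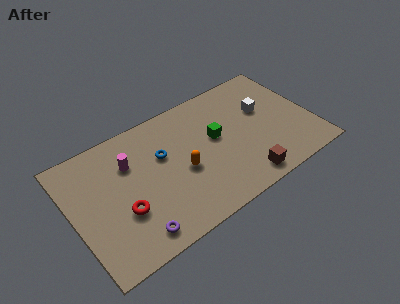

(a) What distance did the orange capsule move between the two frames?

2.3

The orange capsule was near (6.0, 1.0) before and (6.1, 3.3) after, so it travelled √(0.1² + 2.3²) ≈ 2.3 units.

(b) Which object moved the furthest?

the green cube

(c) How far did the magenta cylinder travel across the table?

1.8

The magenta cylinder moved from about (1.7, 4.8) to (3.4, 5.3), a distance of √(1.7² + 0.5²) ≈ 1.8.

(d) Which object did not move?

the purple torus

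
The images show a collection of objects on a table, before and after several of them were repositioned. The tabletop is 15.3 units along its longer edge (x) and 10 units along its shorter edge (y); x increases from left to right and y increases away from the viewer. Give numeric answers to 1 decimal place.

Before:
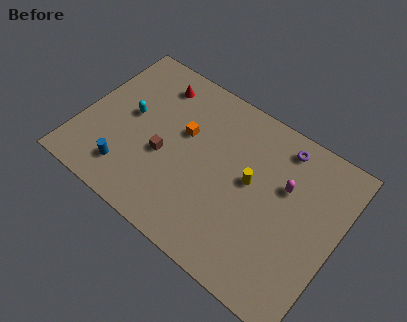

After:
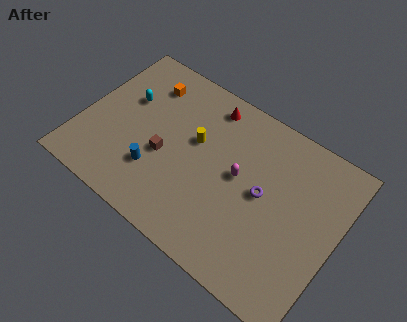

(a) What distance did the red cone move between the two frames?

3.2

From (3.7, 8.2) to (6.9, 8.6), the red cone covered √(3.2² + 0.4²) ≈ 3.2 units.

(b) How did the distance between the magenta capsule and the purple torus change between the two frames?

-0.8

The distance was about 2.3 in the first image and 1.5 in the second, so they moved 0.8 units closer together.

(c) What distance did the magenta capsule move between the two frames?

2.8

The magenta capsule moved from about (12.0, 6.4) to (9.4, 5.4), a distance of √(2.6² + 1.0²) ≈ 2.8.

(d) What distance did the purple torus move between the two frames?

3.4

The purple torus moved from about (11.4, 8.6) to (10.9, 5.2), a distance of √(0.5² + 3.4²) ≈ 3.4.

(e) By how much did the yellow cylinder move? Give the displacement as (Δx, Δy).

(-3.5, 0.5)

The yellow cylinder started near (10.1, 5.5) and ended near (6.6, 6.0).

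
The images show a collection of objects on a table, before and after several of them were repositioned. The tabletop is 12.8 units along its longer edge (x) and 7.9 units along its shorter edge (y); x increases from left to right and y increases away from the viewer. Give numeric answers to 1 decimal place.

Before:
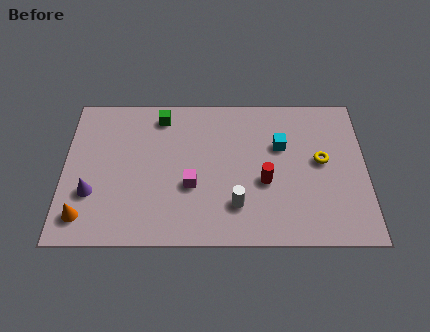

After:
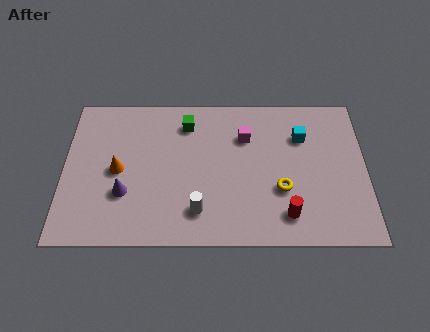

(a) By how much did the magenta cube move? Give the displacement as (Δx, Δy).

(2.3, 2.6)

From the two frames, the magenta cube sits at roughly (5.4, 3.0) before and (7.7, 5.6) after.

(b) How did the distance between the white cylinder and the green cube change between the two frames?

-1.1

Before: roughly 5.7 units apart; after: 4.6. That's 1.1 units closer together.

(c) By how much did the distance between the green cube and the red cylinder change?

+0.8

The distance was about 5.6 in the first image and 6.4 in the second, so they moved 0.8 units further apart.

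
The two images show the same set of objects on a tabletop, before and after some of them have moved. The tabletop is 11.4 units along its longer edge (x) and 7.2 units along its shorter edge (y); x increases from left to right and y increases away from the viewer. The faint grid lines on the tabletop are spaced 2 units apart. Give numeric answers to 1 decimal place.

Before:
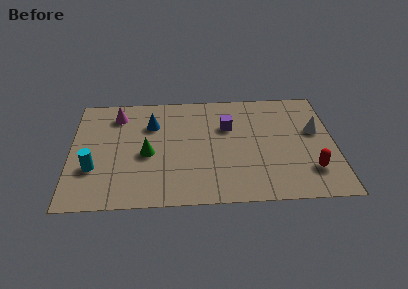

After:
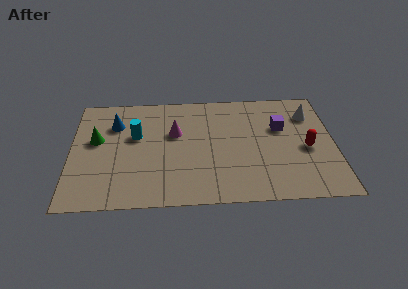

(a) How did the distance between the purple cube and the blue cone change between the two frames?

+3.9

Before: roughly 3.3 units apart; after: 7.2. That's 3.9 units further apart.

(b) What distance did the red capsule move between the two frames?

1.4

The red capsule moved from about (10.3, 1.8) to (10.2, 3.2), a distance of √(0.1² + 1.4²) ≈ 1.4.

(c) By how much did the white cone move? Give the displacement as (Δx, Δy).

(-0.2, 1.1)

From the two frames, the white cone sits at roughly (10.6, 4.3) before and (10.4, 5.4) after.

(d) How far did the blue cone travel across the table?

1.6

From (3.5, 5.1) to (1.9, 5.2), the blue cone covered √(1.6² + 0.1²) ≈ 1.6 units.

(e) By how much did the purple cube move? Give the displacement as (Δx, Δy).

(2.3, -0.2)

The purple cube started near (6.8, 4.8) and ended near (9.1, 4.6).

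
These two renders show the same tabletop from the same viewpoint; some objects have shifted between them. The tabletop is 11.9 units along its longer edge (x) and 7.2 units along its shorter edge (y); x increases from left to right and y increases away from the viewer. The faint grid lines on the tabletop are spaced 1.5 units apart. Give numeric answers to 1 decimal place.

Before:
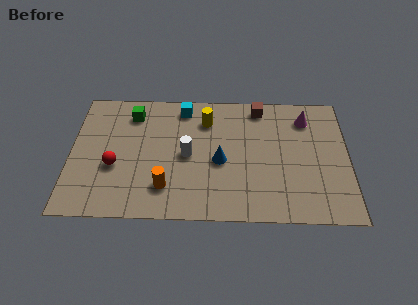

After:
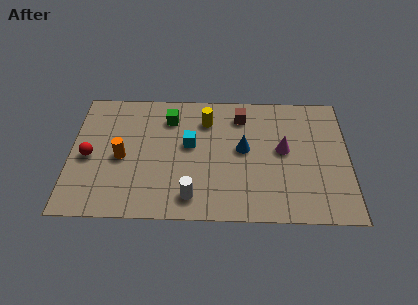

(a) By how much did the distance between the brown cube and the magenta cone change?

+0.5

They were about 2.1 units apart before and 2.6 after — 0.5 units further apart.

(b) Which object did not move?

the yellow cylinder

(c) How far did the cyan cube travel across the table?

2.1

The cyan cube was near (4.8, 6.2) before and (5.1, 4.1) after, so it travelled √(0.3² + 2.1²) ≈ 2.1 units.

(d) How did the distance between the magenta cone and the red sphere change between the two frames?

-0.4

They were about 8.7 units apart before and 8.3 after — 0.4 units closer together.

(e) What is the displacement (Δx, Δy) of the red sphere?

(-1.1, 0.5)

The red sphere was at about (1.9, 2.8) and moved to about (0.8, 3.3).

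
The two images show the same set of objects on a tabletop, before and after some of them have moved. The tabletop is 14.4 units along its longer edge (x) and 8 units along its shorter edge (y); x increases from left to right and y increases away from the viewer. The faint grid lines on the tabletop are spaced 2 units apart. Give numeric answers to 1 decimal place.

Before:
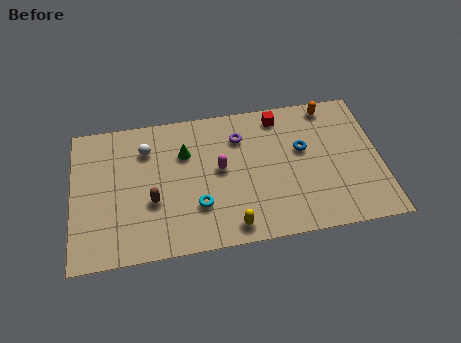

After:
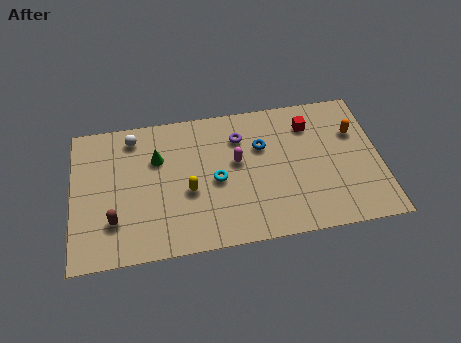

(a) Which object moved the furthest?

the yellow capsule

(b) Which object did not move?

the purple torus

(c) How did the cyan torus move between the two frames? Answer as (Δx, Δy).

(0.9, 1.3)

The cyan torus was at about (5.8, 2.4) and moved to about (6.7, 3.7).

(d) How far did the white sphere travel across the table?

1.0

From (3.5, 6.0) to (2.9, 6.8), the white sphere covered √(0.6² + 0.8²) ≈ 1.0 units.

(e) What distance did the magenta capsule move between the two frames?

0.9

The magenta capsule was near (6.9, 4.3) before and (7.7, 4.6) after, so it travelled √(0.8² + 0.3²) ≈ 0.9 units.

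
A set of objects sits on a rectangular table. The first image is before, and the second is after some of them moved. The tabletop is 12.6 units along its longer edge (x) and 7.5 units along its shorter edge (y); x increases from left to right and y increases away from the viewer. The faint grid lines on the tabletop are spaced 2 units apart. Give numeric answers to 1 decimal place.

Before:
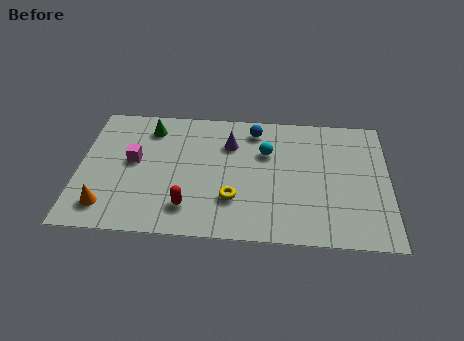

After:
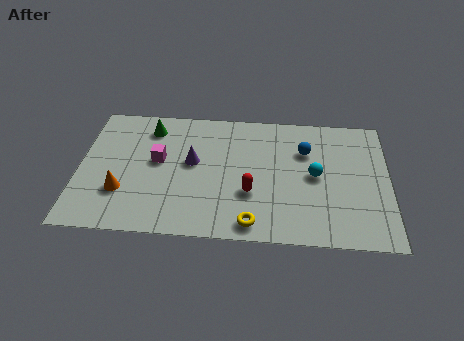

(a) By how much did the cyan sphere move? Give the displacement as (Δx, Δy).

(2.0, -1.2)

From the two frames, the cyan sphere sits at roughly (7.6, 5.0) before and (9.6, 3.8) after.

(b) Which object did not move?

the green cone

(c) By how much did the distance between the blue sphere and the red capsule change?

-2.0

The distance was about 5.4 in the first image and 3.4 in the second, so they moved 2.0 units closer together.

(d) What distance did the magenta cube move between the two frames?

1.0

From (2.2, 4.1) to (3.2, 4.2), the magenta cube covered √(1.0² + 0.1²) ≈ 1.0 units.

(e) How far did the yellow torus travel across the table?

1.5

From (6.3, 2.2) to (7.1, 0.9), the yellow torus covered √(0.8² + 1.3²) ≈ 1.5 units.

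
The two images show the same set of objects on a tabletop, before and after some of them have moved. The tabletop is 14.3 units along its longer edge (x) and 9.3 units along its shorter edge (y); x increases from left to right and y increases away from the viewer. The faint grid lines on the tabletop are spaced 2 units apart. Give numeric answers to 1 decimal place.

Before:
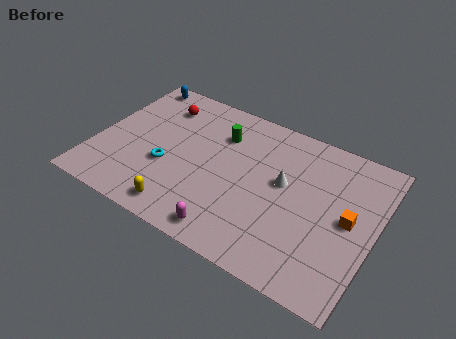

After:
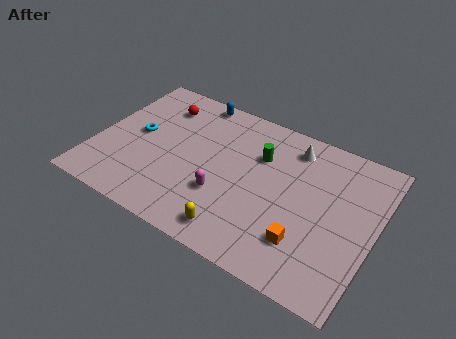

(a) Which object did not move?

the red sphere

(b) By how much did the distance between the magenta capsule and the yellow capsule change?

-0.4

They were about 2.5 units apart before and 2.1 after — 0.4 units closer together.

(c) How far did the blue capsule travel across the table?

3.2

From (1.2, 8.4) to (4.4, 8.5), the blue capsule covered √(3.2² + 0.1²) ≈ 3.2 units.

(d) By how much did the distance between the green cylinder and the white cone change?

-1.8

The distance was about 3.8 in the first image and 2.0 in the second, so they moved 1.8 units closer together.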